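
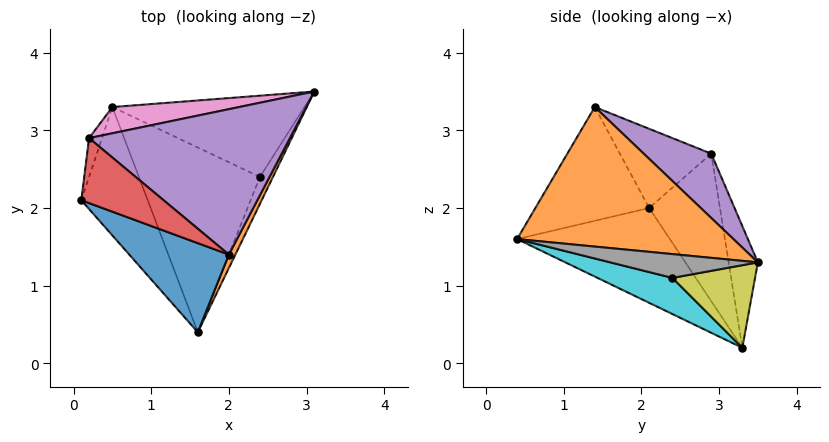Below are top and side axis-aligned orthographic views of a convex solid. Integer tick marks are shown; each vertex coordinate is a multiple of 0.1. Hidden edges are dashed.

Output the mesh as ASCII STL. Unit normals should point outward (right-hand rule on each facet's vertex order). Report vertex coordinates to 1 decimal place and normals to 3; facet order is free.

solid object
 facet normal -0.582 -0.634 0.510
  outer loop
   vertex 2.0 1.4 3.3
   vertex 0.1 2.1 2.0
   vertex 1.6 0.4 1.6
  endloop
 endfacet
 facet normal 0.901 -0.432 0.042
  outer loop
   vertex 2.0 1.4 3.3
   vertex 1.6 0.4 1.6
   vertex 3.1 3.5 1.3
  endloop
 endfacet
 facet normal -0.706 -0.507 -0.495
  outer loop
   vertex 0.5 3.3 0.2
   vertex 1.6 0.4 1.6
   vertex 0.1 2.1 2.0
  endloop
 endfacet
 facet normal -0.609 -0.478 0.633
  outer loop
   vertex 0.2 2.9 2.7
   vertex 0.1 2.1 2.0
   vertex 2.0 1.4 3.3
  endloop
 endfacet
 facet normal 0.244 0.599 0.763
  outer loop
   vertex 0.2 2.9 2.7
   vertex 2.0 1.4 3.3
   vertex 3.1 3.5 1.3
  endloop
 endfacet
 facet normal -0.977 0.197 -0.086
  outer loop
   vertex 0.2 2.9 2.7
   vertex 0.5 3.3 0.2
   vertex 0.1 2.1 2.0
  endloop
 endfacet
 facet normal -0.135 0.981 0.141
  outer loop
   vertex 0.2 2.9 2.7
   vertex 3.1 3.5 1.3
   vertex 0.5 3.3 0.2
  endloop
 endfacet
 facet normal 0.794 -0.426 -0.434
  outer loop
   vertex 2.4 2.4 1.1
   vertex 3.1 3.5 1.3
   vertex 1.6 0.4 1.6
  endloop
 endfacet
 facet normal 0.394 -0.084 -0.915
  outer loop
   vertex 2.4 2.4 1.1
   vertex 0.5 3.3 0.2
   vertex 3.1 3.5 1.3
  endloop
 endfacet
 facet normal 0.270 -0.334 -0.903
  outer loop
   vertex 2.4 2.4 1.1
   vertex 1.6 0.4 1.6
   vertex 0.5 3.3 0.2
  endloop
 endfacet
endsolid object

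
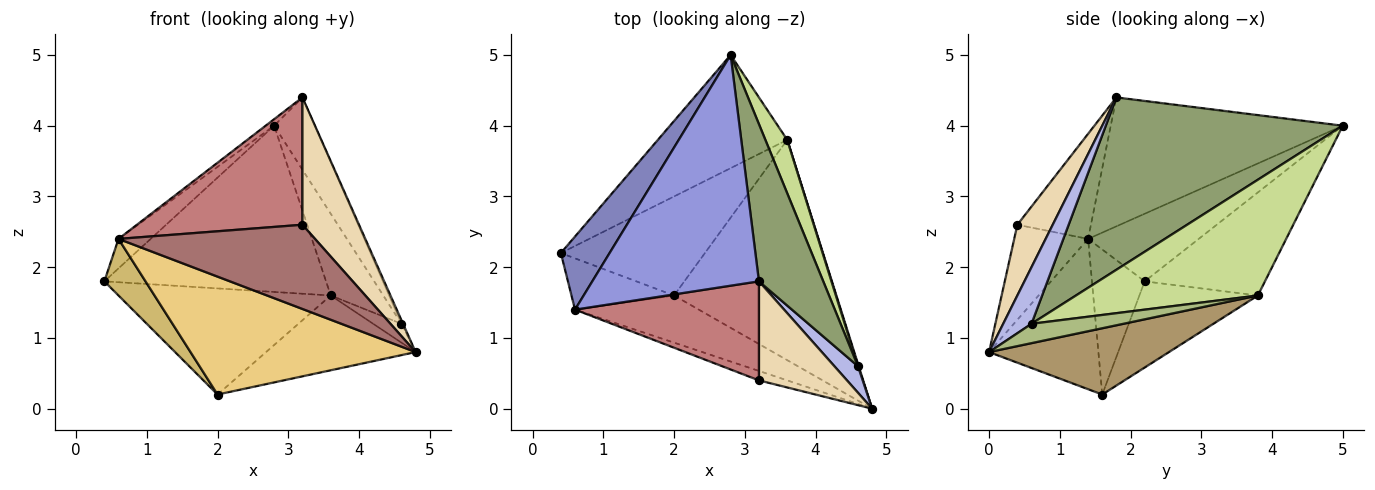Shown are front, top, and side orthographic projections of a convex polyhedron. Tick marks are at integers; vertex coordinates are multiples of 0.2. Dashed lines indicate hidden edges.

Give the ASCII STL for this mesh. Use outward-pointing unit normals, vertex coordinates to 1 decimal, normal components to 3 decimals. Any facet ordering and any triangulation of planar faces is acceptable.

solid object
 facet normal -0.409 0.754 -0.514
  outer loop
   vertex 3.6 3.8 1.6
   vertex 0.4 2.2 1.8
   vertex 2.8 5.0 4.0
  endloop
 endfacet
 facet normal -0.790 0.230 0.569
  outer loop
   vertex 0.6 1.4 2.4
   vertex 2.8 5.0 4.0
   vertex 0.4 2.2 1.8
  endloop
 endfacet
 facet normal -0.612 0.022 0.791
  outer loop
   vertex 0.6 1.4 2.4
   vertex 3.2 1.8 4.4
   vertex 2.8 5.0 4.0
  endloop
 endfacet
 facet normal 0.922 0.051 0.384
  outer loop
   vertex 4.6 0.6 1.2
   vertex 3.2 1.8 4.4
   vertex 4.8 0.0 0.8
  endloop
 endfacet
 facet normal 0.925 0.159 0.345
  outer loop
   vertex 4.6 0.6 1.2
   vertex 2.8 5.0 4.0
   vertex 3.2 1.8 4.4
  endloop
 endfacet
 facet normal 0.955 0.294 0.037
  outer loop
   vertex 4.6 0.6 1.2
   vertex 4.8 0.0 0.8
   vertex 3.6 3.8 1.6
  endloop
 endfacet
 facet normal 0.945 0.273 0.179
  outer loop
   vertex 4.6 0.6 1.2
   vertex 3.6 3.8 1.6
   vertex 2.8 5.0 4.0
  endloop
 endfacet
 facet normal -0.378 0.677 -0.632
  outer loop
   vertex 2.0 1.6 0.2
   vertex 0.4 2.2 1.8
   vertex 3.6 3.8 1.6
  endloop
 endfacet
 facet normal 0.361 0.300 -0.883
  outer loop
   vertex 2.0 1.6 0.2
   vertex 3.6 3.8 1.6
   vertex 4.8 0.0 0.8
  endloop
 endfacet
 facet normal -0.689 -0.537 -0.487
  outer loop
   vertex 2.0 1.6 0.2
   vertex 0.6 1.4 2.4
   vertex 0.4 2.2 1.8
  endloop
 endfacet
 facet normal -0.411 -0.846 -0.339
  outer loop
   vertex 2.0 1.6 0.2
   vertex 4.8 0.0 0.8
   vertex 0.6 1.4 2.4
  endloop
 endfacet
 facet normal 0.442 -0.708 0.551
  outer loop
   vertex 3.2 0.4 2.6
   vertex 4.8 0.0 0.8
   vertex 3.2 1.8 4.4
  endloop
 endfacet
 facet normal -0.350 -0.931 -0.104
  outer loop
   vertex 3.2 0.4 2.6
   vertex 0.6 1.4 2.4
   vertex 4.8 0.0 0.8
  endloop
 endfacet
 facet normal -0.331 -0.745 0.579
  outer loop
   vertex 3.2 0.4 2.6
   vertex 3.2 1.8 4.4
   vertex 0.6 1.4 2.4
  endloop
 endfacet
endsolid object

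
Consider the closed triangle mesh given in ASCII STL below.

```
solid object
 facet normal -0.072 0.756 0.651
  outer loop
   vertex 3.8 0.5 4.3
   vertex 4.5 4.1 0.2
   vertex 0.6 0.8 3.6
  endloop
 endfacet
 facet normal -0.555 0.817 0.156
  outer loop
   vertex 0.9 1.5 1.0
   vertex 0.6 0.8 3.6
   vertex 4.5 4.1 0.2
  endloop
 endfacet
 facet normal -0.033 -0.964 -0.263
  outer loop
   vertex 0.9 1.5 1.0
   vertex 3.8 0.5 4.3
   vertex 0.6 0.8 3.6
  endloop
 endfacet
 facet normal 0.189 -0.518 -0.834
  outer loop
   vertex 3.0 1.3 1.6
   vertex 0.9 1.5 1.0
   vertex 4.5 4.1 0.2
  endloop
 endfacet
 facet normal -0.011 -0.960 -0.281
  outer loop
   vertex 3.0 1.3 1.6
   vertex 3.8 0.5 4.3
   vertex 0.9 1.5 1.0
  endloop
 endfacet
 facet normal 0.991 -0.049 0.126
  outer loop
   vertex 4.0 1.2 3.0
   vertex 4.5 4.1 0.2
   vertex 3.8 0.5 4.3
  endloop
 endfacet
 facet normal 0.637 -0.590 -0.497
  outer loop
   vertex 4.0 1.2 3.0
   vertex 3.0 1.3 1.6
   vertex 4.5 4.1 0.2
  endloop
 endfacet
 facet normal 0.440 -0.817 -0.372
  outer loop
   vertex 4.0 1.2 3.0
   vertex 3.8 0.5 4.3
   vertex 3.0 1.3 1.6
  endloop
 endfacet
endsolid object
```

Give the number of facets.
8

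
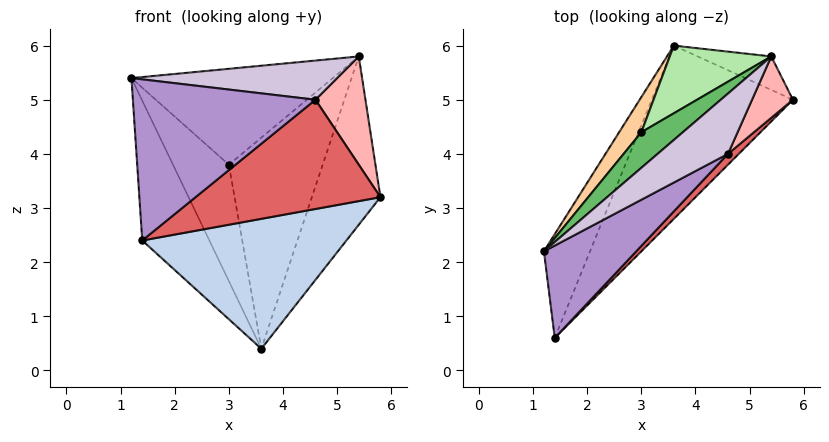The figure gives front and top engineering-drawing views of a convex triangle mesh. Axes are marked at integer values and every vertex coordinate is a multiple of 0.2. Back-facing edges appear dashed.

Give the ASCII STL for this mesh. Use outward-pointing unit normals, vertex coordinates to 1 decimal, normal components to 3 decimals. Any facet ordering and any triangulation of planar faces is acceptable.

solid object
 facet normal -0.929 0.297 -0.220
  outer loop
   vertex 1.4 0.6 2.4
   vertex 1.2 2.2 5.4
   vertex 3.6 6.0 0.4
  endloop
 endfacet
 facet normal 0.598 -0.481 -0.641
  outer loop
   vertex 1.4 0.6 2.4
   vertex 3.6 6.0 0.4
   vertex 5.8 5.0 3.2
  endloop
 endfacet
 facet normal 0.570 0.806 -0.160
  outer loop
   vertex 5.4 5.8 5.8
   vertex 5.8 5.0 3.2
   vertex 3.6 6.0 0.4
  endloop
 endfacet
 facet normal -0.674 0.707 0.214
  outer loop
   vertex 3.0 4.4 3.8
   vertex 3.6 6.0 0.4
   vertex 1.2 2.2 5.4
  endloop
 endfacet
 facet normal -0.642 0.719 0.267
  outer loop
   vertex 3.0 4.4 3.8
   vertex 1.2 2.2 5.4
   vertex 5.4 5.8 5.8
  endloop
 endfacet
 facet normal -0.629 0.740 0.237
  outer loop
   vertex 3.0 4.4 3.8
   vertex 5.4 5.8 5.8
   vertex 3.6 6.0 0.4
  endloop
 endfacet
 facet normal 0.699 -0.712 0.071
  outer loop
   vertex 4.6 4.0 5.0
   vertex 1.4 0.6 2.4
   vertex 5.8 5.0 3.2
  endloop
 endfacet
 facet normal 0.826 -0.491 0.278
  outer loop
   vertex 4.6 4.0 5.0
   vertex 5.8 5.0 3.2
   vertex 5.4 5.8 5.8
  endloop
 endfacet
 facet normal 0.460 -0.770 0.442
  outer loop
   vertex 4.6 4.0 5.0
   vertex 1.2 2.2 5.4
   vertex 1.4 0.6 2.4
  endloop
 endfacet
 facet normal 0.361 -0.508 0.782
  outer loop
   vertex 4.6 4.0 5.0
   vertex 5.4 5.8 5.8
   vertex 1.2 2.2 5.4
  endloop
 endfacet
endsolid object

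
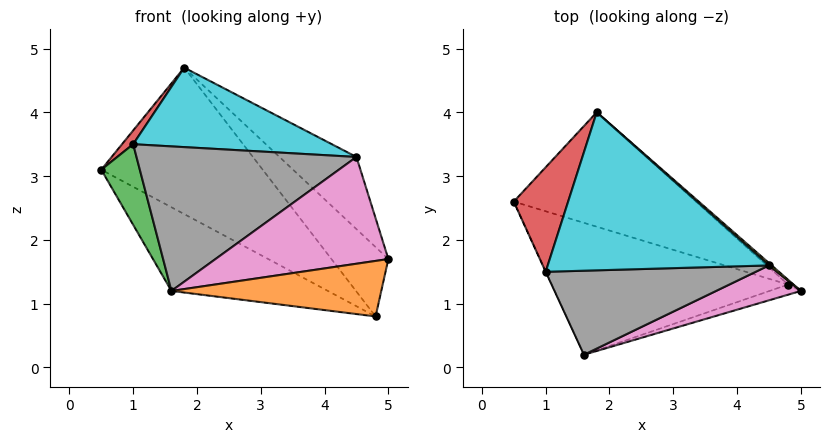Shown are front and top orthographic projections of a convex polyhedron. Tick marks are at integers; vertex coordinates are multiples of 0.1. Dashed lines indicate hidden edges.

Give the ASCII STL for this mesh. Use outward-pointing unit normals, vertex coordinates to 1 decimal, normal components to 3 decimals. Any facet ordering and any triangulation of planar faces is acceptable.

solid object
 facet normal -0.278 0.515 -0.811
  outer loop
   vertex 4.8 1.3 0.8
   vertex 1.6 0.2 1.2
   vertex 0.5 2.6 3.1
  endloop
 endfacet
 facet normal 0.301 -0.938 -0.171
  outer loop
   vertex 4.8 1.3 0.8
   vertex 5.0 1.2 1.7
   vertex 1.6 0.2 1.2
  endloop
 endfacet
 facet normal -0.910 -0.415 -0.003
  outer loop
   vertex 1.0 1.5 3.5
   vertex 0.5 2.6 3.1
   vertex 1.6 0.2 1.2
  endloop
 endfacet
 facet normal -0.734 -0.089 0.674
  outer loop
   vertex 1.8 4.0 4.7
   vertex 0.5 2.6 3.1
   vertex 1.0 1.5 3.5
  endloop
 endfacet
 facet normal -0.091 0.785 -0.613
  outer loop
   vertex 1.8 4.0 4.7
   vertex 4.8 1.3 0.8
   vertex 0.5 2.6 3.1
  endloop
 endfacet
 facet normal 0.629 0.776 -0.054
  outer loop
   vertex 1.8 4.0 4.7
   vertex 5.0 1.2 1.7
   vertex 4.8 1.3 0.8
  endloop
 endfacet
 facet normal 0.228 -0.926 0.303
  outer loop
   vertex 4.5 1.6 3.3
   vertex 1.6 0.2 1.2
   vertex 5.0 1.2 1.7
  endloop
 endfacet
 facet normal 0.053 -0.863 0.502
  outer loop
   vertex 4.5 1.6 3.3
   vertex 1.0 1.5 3.5
   vertex 1.6 0.2 1.2
  endloop
 endfacet
 facet normal 0.671 0.741 0.025
  outer loop
   vertex 4.5 1.6 3.3
   vertex 5.0 1.2 1.7
   vertex 1.8 4.0 4.7
  endloop
 endfacet
 facet normal 0.064 -0.448 0.892
  outer loop
   vertex 4.5 1.6 3.3
   vertex 1.8 4.0 4.7
   vertex 1.0 1.5 3.5
  endloop
 endfacet
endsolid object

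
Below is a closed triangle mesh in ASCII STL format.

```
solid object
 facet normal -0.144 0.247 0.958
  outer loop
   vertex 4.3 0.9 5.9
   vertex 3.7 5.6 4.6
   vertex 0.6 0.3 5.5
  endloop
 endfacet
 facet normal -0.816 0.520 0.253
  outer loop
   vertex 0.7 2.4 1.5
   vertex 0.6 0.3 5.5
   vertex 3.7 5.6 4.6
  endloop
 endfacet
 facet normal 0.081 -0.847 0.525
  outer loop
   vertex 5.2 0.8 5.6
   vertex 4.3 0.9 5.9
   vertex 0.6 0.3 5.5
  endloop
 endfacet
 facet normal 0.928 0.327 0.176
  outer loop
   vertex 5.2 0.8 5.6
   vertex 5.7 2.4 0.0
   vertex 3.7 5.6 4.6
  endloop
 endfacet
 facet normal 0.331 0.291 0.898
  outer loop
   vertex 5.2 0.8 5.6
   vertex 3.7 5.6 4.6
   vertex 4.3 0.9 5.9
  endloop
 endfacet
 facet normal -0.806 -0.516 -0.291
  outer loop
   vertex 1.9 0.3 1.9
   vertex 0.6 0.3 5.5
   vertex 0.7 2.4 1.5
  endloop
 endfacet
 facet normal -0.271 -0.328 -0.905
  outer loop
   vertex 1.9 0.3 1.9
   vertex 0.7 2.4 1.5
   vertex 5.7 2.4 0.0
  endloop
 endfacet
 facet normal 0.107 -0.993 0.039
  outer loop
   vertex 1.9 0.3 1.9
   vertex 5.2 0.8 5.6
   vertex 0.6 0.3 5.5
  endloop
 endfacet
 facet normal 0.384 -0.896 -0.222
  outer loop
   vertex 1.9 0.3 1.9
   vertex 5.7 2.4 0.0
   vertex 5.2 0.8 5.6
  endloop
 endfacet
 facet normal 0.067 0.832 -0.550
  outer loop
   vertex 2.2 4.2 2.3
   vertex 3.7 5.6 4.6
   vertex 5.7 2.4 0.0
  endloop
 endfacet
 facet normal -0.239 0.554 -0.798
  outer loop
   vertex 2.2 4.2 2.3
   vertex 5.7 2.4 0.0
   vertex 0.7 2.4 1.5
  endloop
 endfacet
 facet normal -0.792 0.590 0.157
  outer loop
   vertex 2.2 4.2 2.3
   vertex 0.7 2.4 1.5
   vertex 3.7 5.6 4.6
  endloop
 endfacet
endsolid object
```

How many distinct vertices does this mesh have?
8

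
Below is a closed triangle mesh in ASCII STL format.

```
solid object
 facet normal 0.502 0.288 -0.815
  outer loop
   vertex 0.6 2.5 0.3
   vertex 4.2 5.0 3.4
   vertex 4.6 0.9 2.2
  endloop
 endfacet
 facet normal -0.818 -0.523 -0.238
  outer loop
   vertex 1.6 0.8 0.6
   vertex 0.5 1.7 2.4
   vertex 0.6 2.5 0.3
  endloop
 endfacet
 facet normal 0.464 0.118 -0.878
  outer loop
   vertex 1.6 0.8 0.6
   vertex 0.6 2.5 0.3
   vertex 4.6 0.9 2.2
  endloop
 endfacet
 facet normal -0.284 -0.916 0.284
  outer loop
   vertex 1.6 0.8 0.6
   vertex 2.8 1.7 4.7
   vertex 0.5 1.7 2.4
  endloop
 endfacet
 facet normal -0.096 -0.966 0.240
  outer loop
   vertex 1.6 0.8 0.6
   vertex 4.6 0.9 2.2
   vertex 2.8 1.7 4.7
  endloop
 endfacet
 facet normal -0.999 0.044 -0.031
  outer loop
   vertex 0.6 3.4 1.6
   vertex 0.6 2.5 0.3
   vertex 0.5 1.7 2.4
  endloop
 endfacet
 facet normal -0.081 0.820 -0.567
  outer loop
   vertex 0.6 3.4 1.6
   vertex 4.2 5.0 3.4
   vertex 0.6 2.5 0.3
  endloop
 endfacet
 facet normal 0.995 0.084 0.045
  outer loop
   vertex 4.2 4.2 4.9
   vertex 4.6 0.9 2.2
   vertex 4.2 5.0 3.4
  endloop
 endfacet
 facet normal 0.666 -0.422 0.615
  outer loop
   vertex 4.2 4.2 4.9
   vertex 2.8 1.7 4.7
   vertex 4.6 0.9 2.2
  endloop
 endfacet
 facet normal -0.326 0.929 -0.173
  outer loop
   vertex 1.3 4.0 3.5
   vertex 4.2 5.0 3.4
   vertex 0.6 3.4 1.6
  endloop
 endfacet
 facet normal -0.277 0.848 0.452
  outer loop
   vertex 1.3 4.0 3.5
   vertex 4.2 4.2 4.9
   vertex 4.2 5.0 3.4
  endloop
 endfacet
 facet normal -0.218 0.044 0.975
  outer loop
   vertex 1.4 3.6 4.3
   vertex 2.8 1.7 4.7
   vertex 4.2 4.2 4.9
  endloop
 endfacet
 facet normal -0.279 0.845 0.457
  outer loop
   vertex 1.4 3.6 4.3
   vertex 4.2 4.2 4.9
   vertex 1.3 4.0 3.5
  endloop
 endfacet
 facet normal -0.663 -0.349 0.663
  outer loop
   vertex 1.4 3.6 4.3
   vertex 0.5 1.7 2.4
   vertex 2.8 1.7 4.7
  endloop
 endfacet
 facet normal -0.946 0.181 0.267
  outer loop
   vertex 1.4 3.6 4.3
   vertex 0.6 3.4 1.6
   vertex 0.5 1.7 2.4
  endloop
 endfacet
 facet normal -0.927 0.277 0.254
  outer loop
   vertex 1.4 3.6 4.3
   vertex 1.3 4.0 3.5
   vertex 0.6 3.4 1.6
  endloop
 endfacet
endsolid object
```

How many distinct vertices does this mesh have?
10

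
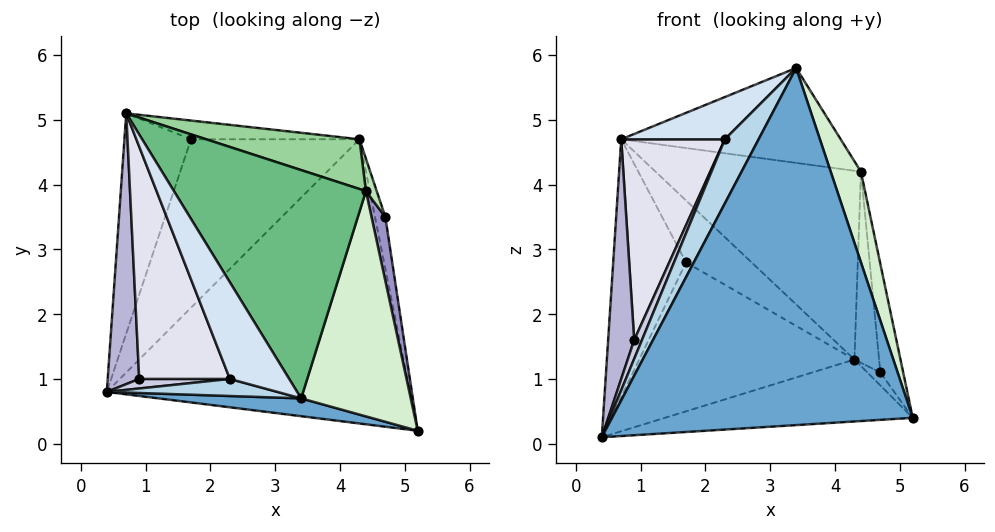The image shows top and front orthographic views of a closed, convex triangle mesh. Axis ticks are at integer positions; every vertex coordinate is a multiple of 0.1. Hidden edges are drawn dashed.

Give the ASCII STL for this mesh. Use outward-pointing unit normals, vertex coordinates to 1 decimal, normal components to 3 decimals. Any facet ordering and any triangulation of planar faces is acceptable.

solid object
 facet normal -0.127 -0.991 0.049
  outer loop
   vertex 3.4 0.7 5.8
   vertex 0.4 0.8 0.1
   vertex 5.2 0.2 0.4
  endloop
 endfacet
 facet normal 0.087 0.212 -0.973
  outer loop
   vertex 4.3 4.7 1.3
   vertex 5.2 0.2 0.4
   vertex 0.4 0.8 0.1
  endloop
 endfacet
 facet normal -0.462 -0.857 0.228
  outer loop
   vertex 2.3 1.0 4.7
   vertex 0.4 0.8 0.1
   vertex 3.4 0.7 5.8
  endloop
 endfacet
 facet normal -0.716 -0.279 0.640
  outer loop
   vertex 2.3 1.0 4.7
   vertex 3.4 0.7 5.8
   vertex 0.7 5.1 4.7
  endloop
 endfacet
 facet normal -0.681 0.556 -0.476
  outer loop
   vertex 1.7 4.7 2.8
   vertex 0.4 0.8 0.1
   vertex 0.7 5.1 4.7
  endloop
 endfacet
 facet normal -0.397 0.608 -0.688
  outer loop
   vertex 1.7 4.7 2.8
   vertex 4.3 4.7 1.3
   vertex 0.4 0.8 0.1
  endloop
 endfacet
 facet normal -0.165 0.944 -0.285
  outer loop
   vertex 1.7 4.7 2.8
   vertex 0.7 5.1 4.7
   vertex 4.3 4.7 1.3
  endloop
 endfacet
 facet normal 0.236 0.236 -0.943
  outer loop
   vertex 4.7 3.5 1.1
   vertex 5.2 0.2 0.4
   vertex 4.3 4.7 1.3
  endloop
 endfacet
 facet normal 0.242 0.372 0.896
  outer loop
   vertex 4.4 3.9 4.2
   vertex 0.7 5.1 4.7
   vertex 3.4 0.7 5.8
  endloop
 endfacet
 facet normal 0.329 0.913 0.241
  outer loop
   vertex 4.4 3.9 4.2
   vertex 4.3 4.7 1.3
   vertex 0.7 5.1 4.7
  endloop
 endfacet
 facet normal 0.950 0.308 0.052
  outer loop
   vertex 4.4 3.9 4.2
   vertex 4.7 3.5 1.1
   vertex 4.3 4.7 1.3
  endloop
 endfacet
 facet normal 0.937 -0.131 0.324
  outer loop
   vertex 4.4 3.9 4.2
   vertex 3.4 0.7 5.8
   vertex 5.2 0.2 0.4
  endloop
 endfacet
 facet normal 0.988 0.133 0.078
  outer loop
   vertex 4.4 3.9 4.2
   vertex 5.2 0.2 0.4
   vertex 4.7 3.5 1.1
  endloop
 endfacet
 facet normal -0.893 -0.299 0.337
  outer loop
   vertex 0.9 1.0 1.6
   vertex 0.7 5.1 4.7
   vertex 0.4 0.8 0.1
  endloop
 endfacet
 facet normal -0.709 -0.629 0.320
  outer loop
   vertex 0.9 1.0 1.6
   vertex 0.4 0.8 0.1
   vertex 2.3 1.0 4.7
  endloop
 endfacet
 facet normal -0.859 -0.335 0.388
  outer loop
   vertex 0.9 1.0 1.6
   vertex 2.3 1.0 4.7
   vertex 0.7 5.1 4.7
  endloop
 endfacet
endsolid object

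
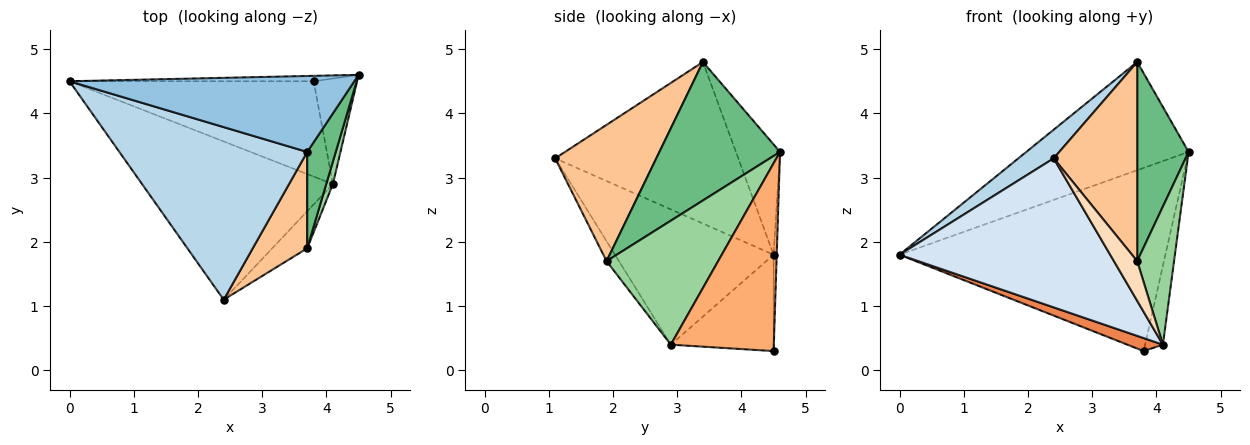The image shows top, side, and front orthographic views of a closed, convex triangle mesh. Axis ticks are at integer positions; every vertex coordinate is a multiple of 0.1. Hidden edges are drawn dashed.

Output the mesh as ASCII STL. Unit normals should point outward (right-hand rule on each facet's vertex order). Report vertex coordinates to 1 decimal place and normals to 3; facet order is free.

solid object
 facet normal -0.012 0.999 -0.030
  outer loop
   vertex 3.8 4.5 0.3
   vertex 0.0 4.5 1.8
   vertex 4.5 4.6 3.4
  endloop
 endfacet
 facet normal -0.217 0.799 0.561
  outer loop
   vertex 3.7 3.4 4.8
   vertex 4.5 4.6 3.4
   vertex 0.0 4.5 1.8
  endloop
 endfacet
 facet normal -0.647 -0.125 0.752
  outer loop
   vertex 3.7 3.4 4.8
   vertex 0.0 4.5 1.8
   vertex 2.4 1.1 3.3
  endloop
 endfacet
 facet normal -0.459 -0.609 -0.647
  outer loop
   vertex 4.1 2.9 0.4
   vertex 2.4 1.1 3.3
   vertex 0.0 4.5 1.8
  endloop
 endfacet
 facet normal -0.364 -0.126 -0.923
  outer loop
   vertex 4.1 2.9 0.4
   vertex 0.0 4.5 1.8
   vertex 3.8 4.5 0.3
  endloop
 endfacet
 facet normal 0.961 0.166 -0.222
  outer loop
   vertex 4.1 2.9 0.4
   vertex 3.8 4.5 0.3
   vertex 4.5 4.6 3.4
  endloop
 endfacet
 facet normal 0.737 -0.609 0.294
  outer loop
   vertex 3.7 1.9 1.7
   vertex 3.7 3.4 4.8
   vertex 2.4 1.1 3.3
  endloop
 endfacet
 facet normal -0.363 -0.681 -0.636
  outer loop
   vertex 3.7 1.9 1.7
   vertex 2.4 1.1 3.3
   vertex 4.1 2.9 0.4
  endloop
 endfacet
 facet normal 0.904 -0.385 0.186
  outer loop
   vertex 3.7 1.9 1.7
   vertex 4.5 4.6 3.4
   vertex 3.7 3.4 4.8
  endloop
 endfacet
 facet normal 0.948 -0.313 0.051
  outer loop
   vertex 3.7 1.9 1.7
   vertex 4.1 2.9 0.4
   vertex 4.5 4.6 3.4
  endloop
 endfacet
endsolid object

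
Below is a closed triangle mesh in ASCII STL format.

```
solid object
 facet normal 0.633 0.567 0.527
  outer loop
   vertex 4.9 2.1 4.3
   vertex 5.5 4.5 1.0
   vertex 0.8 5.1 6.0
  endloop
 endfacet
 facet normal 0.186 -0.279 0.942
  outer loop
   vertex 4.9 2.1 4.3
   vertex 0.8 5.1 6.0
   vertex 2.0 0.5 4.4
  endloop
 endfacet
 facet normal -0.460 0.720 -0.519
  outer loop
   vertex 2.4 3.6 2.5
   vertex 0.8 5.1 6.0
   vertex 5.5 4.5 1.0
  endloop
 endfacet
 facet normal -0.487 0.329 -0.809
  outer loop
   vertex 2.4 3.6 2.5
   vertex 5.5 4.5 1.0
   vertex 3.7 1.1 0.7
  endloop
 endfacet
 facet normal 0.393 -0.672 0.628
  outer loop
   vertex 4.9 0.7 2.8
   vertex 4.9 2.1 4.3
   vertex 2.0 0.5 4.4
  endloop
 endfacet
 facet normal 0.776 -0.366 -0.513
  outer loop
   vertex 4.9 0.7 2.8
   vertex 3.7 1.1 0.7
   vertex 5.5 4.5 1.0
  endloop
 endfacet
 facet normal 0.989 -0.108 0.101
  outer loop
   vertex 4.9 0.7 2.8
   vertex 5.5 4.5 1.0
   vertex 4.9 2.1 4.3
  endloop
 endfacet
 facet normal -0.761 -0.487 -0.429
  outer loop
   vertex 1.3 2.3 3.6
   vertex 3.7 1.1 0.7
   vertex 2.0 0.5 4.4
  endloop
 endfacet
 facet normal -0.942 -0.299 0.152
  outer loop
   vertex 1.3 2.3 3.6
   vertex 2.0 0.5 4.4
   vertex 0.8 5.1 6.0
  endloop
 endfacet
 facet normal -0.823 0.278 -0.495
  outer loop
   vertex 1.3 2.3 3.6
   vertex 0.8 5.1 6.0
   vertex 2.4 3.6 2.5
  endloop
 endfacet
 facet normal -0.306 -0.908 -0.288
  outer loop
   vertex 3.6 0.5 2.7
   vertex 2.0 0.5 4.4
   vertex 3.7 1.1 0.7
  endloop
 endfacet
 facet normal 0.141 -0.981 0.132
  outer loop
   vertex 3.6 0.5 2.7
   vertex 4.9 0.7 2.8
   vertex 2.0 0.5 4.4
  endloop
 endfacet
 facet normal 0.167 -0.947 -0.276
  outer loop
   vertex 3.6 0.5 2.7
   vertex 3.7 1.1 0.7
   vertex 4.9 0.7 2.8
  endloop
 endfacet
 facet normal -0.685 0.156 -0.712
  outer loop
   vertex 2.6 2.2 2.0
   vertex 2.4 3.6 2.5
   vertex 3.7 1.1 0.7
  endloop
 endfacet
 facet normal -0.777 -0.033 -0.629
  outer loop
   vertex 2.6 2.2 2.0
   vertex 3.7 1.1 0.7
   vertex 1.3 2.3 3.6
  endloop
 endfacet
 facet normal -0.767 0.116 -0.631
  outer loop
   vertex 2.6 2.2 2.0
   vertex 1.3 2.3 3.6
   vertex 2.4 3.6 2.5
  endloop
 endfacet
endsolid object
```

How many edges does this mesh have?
24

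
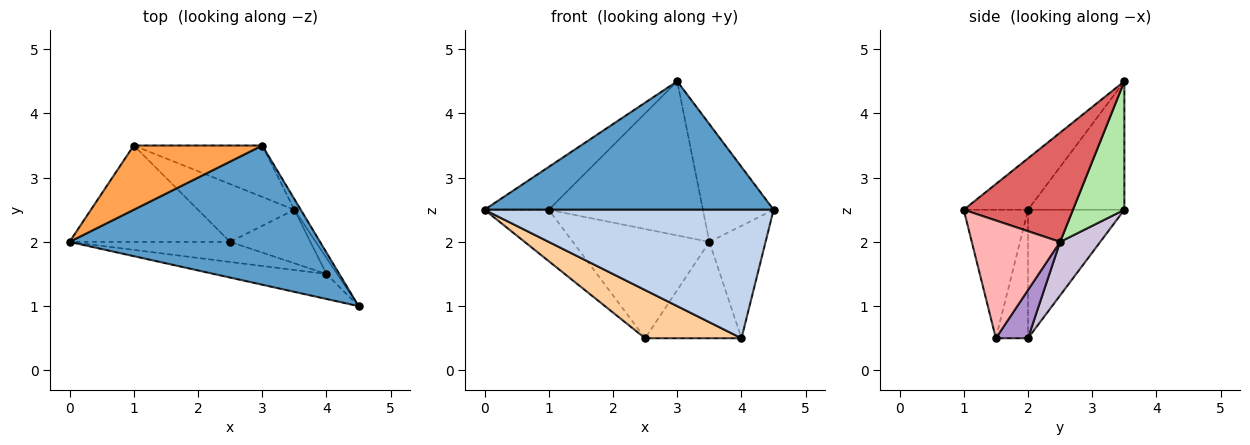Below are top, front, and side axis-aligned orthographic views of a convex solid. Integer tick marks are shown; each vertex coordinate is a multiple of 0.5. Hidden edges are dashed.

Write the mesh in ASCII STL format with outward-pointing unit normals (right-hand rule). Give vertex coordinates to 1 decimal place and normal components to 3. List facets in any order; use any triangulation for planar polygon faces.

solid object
 facet normal -0.149 -0.671 0.727
  outer loop
   vertex 3.0 3.5 4.5
   vertex 0.0 2.0 2.5
   vertex 4.5 1.0 2.5
  endloop
 endfacet
 facet normal -0.213 -0.959 -0.186
  outer loop
   vertex 4.0 1.5 0.5
   vertex 4.5 1.0 2.5
   vertex 0.0 2.0 2.5
  endloop
 endfacet
 facet normal -0.640 0.426 0.640
  outer loop
   vertex 1.0 3.5 2.5
   vertex 0.0 2.0 2.5
   vertex 3.0 3.5 4.5
  endloop
 endfacet
 facet normal -0.294 -0.882 -0.368
  outer loop
   vertex 2.5 2.0 0.5
   vertex 4.0 1.5 0.5
   vertex 0.0 2.0 2.5
  endloop
 endfacet
 facet normal -0.577 0.384 -0.721
  outer loop
   vertex 2.5 2.0 0.5
   vertex 0.0 2.0 2.5
   vertex 1.0 3.5 2.5
  endloop
 endfacet
 facet normal 0.302 0.905 -0.302
  outer loop
   vertex 3.5 2.5 2.0
   vertex 1.0 3.5 2.5
   vertex 3.0 3.5 4.5
  endloop
 endfacet
 facet normal 0.839 0.543 -0.049
  outer loop
   vertex 3.5 2.5 2.0
   vertex 3.0 3.5 4.5
   vertex 4.5 1.0 2.5
  endloop
 endfacet
 facet normal 0.841 0.535 -0.076
  outer loop
   vertex 3.5 2.5 2.0
   vertex 4.5 1.0 2.5
   vertex 4.0 1.5 0.5
  endloop
 endfacet
 facet normal 0.280 0.839 -0.466
  outer loop
   vertex 3.5 2.5 2.0
   vertex 4.0 1.5 0.5
   vertex 2.5 2.0 0.5
  endloop
 endfacet
 facet normal 0.252 0.855 -0.453
  outer loop
   vertex 3.5 2.5 2.0
   vertex 2.5 2.0 0.5
   vertex 1.0 3.5 2.5
  endloop
 endfacet
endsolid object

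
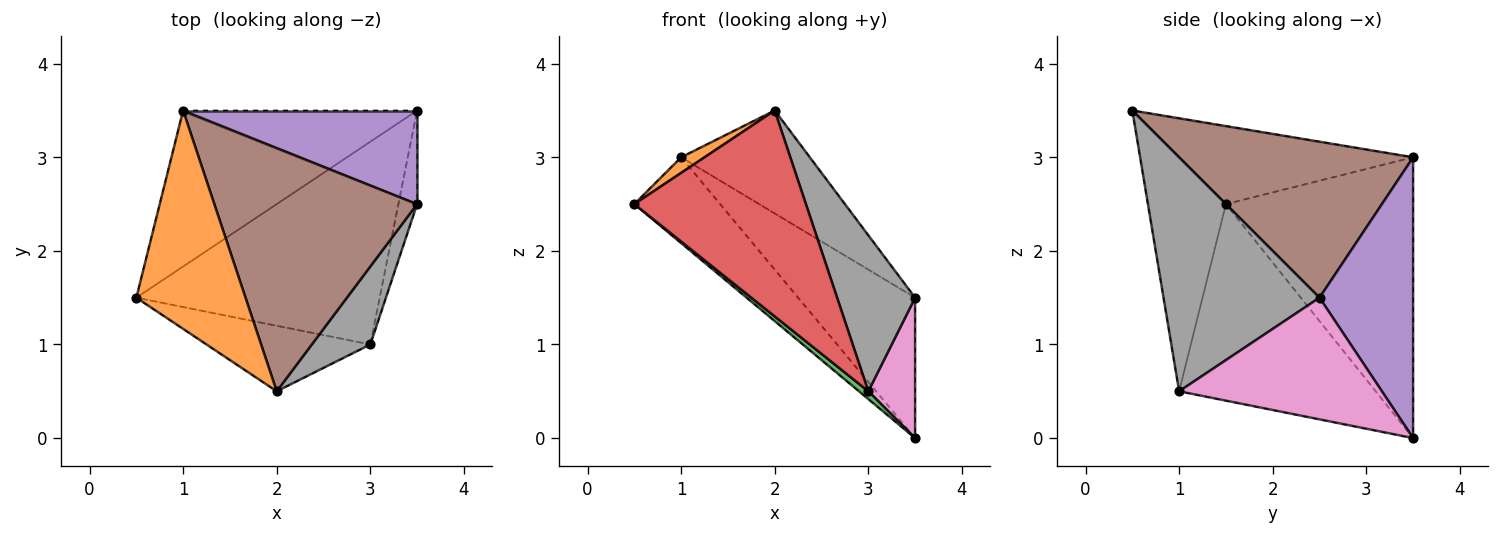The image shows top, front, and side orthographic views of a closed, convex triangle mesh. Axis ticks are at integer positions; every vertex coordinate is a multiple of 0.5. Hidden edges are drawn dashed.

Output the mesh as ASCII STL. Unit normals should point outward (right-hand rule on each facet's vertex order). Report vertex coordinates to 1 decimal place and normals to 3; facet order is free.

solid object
 facet normal -0.725 0.332 -0.604
  outer loop
   vertex 1.0 3.5 3.0
   vertex 3.5 3.5 0.0
   vertex 0.5 1.5 2.5
  endloop
 endfacet
 facet normal -0.580 -0.058 0.812
  outer loop
   vertex 1.0 3.5 3.0
   vertex 0.5 1.5 2.5
   vertex 2.0 0.5 3.5
  endloop
 endfacet
 facet normal -0.628 -0.030 -0.778
  outer loop
   vertex 3.0 1.0 0.5
   vertex 0.5 1.5 2.5
   vertex 3.5 3.5 0.0
  endloop
 endfacet
 facet normal -0.397 -0.874 -0.278
  outer loop
   vertex 3.0 1.0 0.5
   vertex 2.0 0.5 3.5
   vertex 0.5 1.5 2.5
  endloop
 endfacet
 facet normal 0.554 0.693 0.462
  outer loop
   vertex 3.5 2.5 1.5
   vertex 3.5 3.5 0.0
   vertex 1.0 3.5 3.0
  endloop
 endfacet
 facet normal 0.578 0.318 0.751
  outer loop
   vertex 3.5 2.5 1.5
   vertex 1.0 3.5 3.0
   vertex 2.0 0.5 3.5
  endloop
 endfacet
 facet normal 0.964 -0.222 -0.148
  outer loop
   vertex 3.5 2.5 1.5
   vertex 3.0 1.0 0.5
   vertex 3.5 3.5 0.0
  endloop
 endfacet
 facet normal 0.873 -0.436 0.218
  outer loop
   vertex 3.5 2.5 1.5
   vertex 2.0 0.5 3.5
   vertex 3.0 1.0 0.5
  endloop
 endfacet
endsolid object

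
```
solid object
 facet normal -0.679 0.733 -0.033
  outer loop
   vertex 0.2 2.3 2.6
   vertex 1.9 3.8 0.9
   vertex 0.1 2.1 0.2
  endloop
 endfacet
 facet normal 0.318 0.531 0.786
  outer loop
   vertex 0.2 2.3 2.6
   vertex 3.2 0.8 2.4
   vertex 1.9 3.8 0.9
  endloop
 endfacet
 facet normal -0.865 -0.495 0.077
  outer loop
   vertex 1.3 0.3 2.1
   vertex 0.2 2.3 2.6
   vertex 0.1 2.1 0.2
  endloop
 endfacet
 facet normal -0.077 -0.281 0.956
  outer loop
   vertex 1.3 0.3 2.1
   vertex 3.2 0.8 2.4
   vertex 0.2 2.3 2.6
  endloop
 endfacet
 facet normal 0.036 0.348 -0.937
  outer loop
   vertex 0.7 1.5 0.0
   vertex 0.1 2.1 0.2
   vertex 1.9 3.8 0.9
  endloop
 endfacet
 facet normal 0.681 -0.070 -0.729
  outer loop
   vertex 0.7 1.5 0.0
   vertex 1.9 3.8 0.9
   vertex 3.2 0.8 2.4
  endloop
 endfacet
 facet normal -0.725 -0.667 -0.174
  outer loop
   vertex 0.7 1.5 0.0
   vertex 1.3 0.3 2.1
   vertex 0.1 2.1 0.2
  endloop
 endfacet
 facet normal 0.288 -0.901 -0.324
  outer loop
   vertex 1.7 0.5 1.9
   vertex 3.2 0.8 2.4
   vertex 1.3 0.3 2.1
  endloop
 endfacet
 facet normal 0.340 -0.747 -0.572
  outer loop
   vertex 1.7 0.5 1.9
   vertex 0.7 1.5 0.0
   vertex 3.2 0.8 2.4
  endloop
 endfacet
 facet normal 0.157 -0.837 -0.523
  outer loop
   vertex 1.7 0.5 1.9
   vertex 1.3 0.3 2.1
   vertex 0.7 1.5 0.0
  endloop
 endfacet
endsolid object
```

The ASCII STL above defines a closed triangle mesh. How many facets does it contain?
10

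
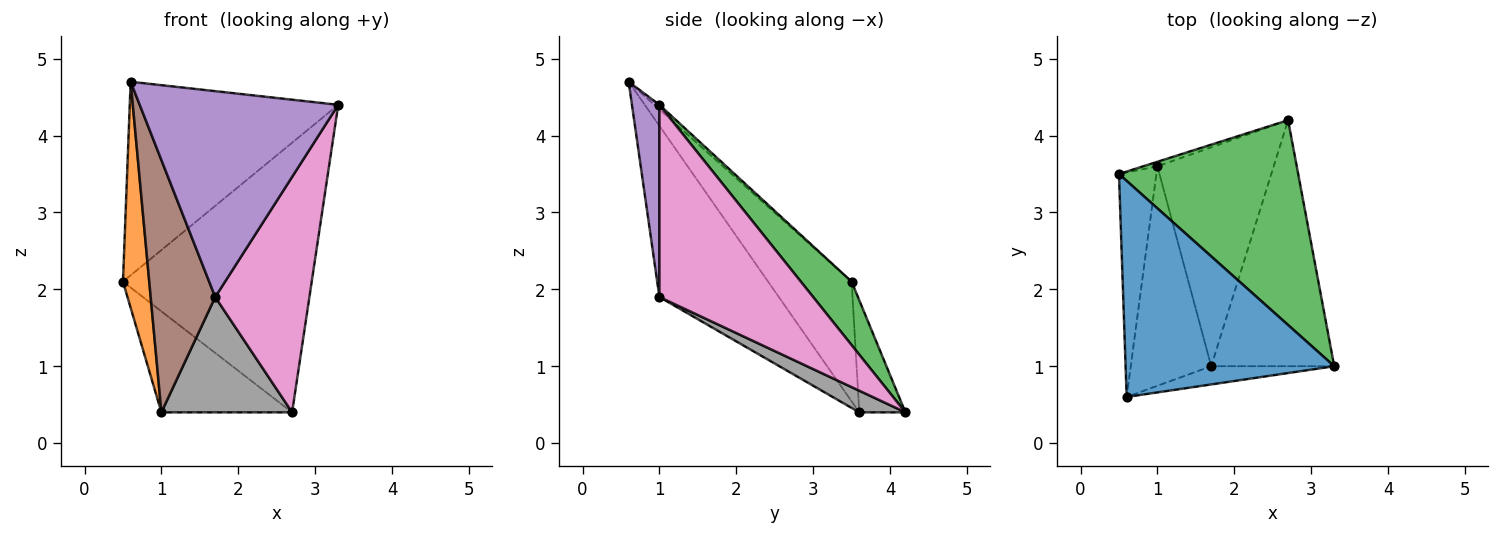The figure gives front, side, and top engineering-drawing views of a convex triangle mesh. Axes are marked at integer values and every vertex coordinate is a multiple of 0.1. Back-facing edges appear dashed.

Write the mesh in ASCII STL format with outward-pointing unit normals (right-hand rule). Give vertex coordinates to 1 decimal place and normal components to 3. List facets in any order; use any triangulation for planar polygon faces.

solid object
 facet normal -0.016 0.667 0.745
  outer loop
   vertex 0.6 0.6 4.7
   vertex 3.3 1.0 4.4
   vertex 0.5 3.5 2.1
  endloop
 endfacet
 facet normal -0.914 -0.288 -0.286
  outer loop
   vertex 1.0 3.6 0.4
   vertex 0.6 0.6 4.7
   vertex 0.5 3.5 2.1
  endloop
 endfacet
 facet normal 0.209 0.779 0.592
  outer loop
   vertex 2.7 4.2 0.4
   vertex 0.5 3.5 2.1
   vertex 3.3 1.0 4.4
  endloop
 endfacet
 facet normal -0.333 0.942 -0.042
  outer loop
   vertex 2.7 4.2 0.4
   vertex 1.0 3.6 0.4
   vertex 0.5 3.5 2.1
  endloop
 endfacet
 facet normal 0.136 -0.987 -0.087
  outer loop
   vertex 1.7 1.0 1.9
   vertex 3.3 1.0 4.4
   vertex 0.6 0.6 4.7
  endloop
 endfacet
 facet normal -0.813 -0.439 -0.382
  outer loop
   vertex 1.7 1.0 1.9
   vertex 0.6 0.6 4.7
   vertex 1.0 3.6 0.4
  endloop
 endfacet
 facet normal 0.749 -0.458 -0.479
  outer loop
   vertex 1.7 1.0 1.9
   vertex 2.7 4.2 0.4
   vertex 3.3 1.0 4.4
  endloop
 endfacet
 facet normal 0.162 -0.460 -0.873
  outer loop
   vertex 1.7 1.0 1.9
   vertex 1.0 3.6 0.4
   vertex 2.7 4.2 0.4
  endloop
 endfacet
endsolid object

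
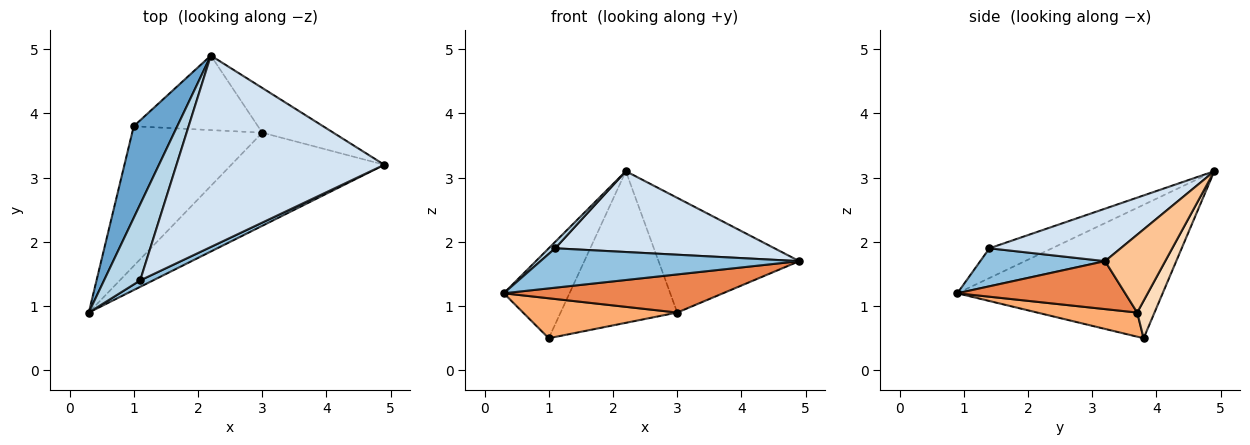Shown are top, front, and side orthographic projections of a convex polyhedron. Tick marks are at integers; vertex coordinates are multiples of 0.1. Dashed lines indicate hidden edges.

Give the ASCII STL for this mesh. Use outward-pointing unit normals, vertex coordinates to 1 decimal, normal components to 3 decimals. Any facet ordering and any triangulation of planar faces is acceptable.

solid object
 facet normal -0.910 0.291 0.297
  outer loop
   vertex 1.0 3.8 0.5
   vertex 0.3 0.9 1.2
   vertex 2.2 4.9 3.1
  endloop
 endfacet
 facet normal 0.430 -0.891 0.145
  outer loop
   vertex 1.1 1.4 1.9
   vertex 0.3 0.9 1.2
   vertex 4.9 3.2 1.7
  endloop
 endfacet
 facet normal -0.634 -0.065 0.771
  outer loop
   vertex 1.1 1.4 1.9
   vertex 2.2 4.9 3.1
   vertex 0.3 0.9 1.2
  endloop
 endfacet
 facet normal 0.227 -0.379 0.897
  outer loop
   vertex 1.1 1.4 1.9
   vertex 4.9 3.2 1.7
   vertex 2.2 4.9 3.1
  endloop
 endfacet
 facet normal 0.279 -0.364 -0.889
  outer loop
   vertex 3.0 3.7 0.9
   vertex 4.9 3.2 1.7
   vertex 0.3 0.9 1.2
  endloop
 endfacet
 facet normal 0.176 -0.271 -0.946
  outer loop
   vertex 3.0 3.7 0.9
   vertex 0.3 0.9 1.2
   vertex 1.0 3.8 0.5
  endloop
 endfacet
 facet normal 0.370 0.866 -0.338
  outer loop
   vertex 3.0 3.7 0.9
   vertex 2.2 4.9 3.1
   vertex 4.9 3.2 1.7
  endloop
 endfacet
 facet normal 0.132 0.890 -0.437
  outer loop
   vertex 3.0 3.7 0.9
   vertex 1.0 3.8 0.5
   vertex 2.2 4.9 3.1
  endloop
 endfacet
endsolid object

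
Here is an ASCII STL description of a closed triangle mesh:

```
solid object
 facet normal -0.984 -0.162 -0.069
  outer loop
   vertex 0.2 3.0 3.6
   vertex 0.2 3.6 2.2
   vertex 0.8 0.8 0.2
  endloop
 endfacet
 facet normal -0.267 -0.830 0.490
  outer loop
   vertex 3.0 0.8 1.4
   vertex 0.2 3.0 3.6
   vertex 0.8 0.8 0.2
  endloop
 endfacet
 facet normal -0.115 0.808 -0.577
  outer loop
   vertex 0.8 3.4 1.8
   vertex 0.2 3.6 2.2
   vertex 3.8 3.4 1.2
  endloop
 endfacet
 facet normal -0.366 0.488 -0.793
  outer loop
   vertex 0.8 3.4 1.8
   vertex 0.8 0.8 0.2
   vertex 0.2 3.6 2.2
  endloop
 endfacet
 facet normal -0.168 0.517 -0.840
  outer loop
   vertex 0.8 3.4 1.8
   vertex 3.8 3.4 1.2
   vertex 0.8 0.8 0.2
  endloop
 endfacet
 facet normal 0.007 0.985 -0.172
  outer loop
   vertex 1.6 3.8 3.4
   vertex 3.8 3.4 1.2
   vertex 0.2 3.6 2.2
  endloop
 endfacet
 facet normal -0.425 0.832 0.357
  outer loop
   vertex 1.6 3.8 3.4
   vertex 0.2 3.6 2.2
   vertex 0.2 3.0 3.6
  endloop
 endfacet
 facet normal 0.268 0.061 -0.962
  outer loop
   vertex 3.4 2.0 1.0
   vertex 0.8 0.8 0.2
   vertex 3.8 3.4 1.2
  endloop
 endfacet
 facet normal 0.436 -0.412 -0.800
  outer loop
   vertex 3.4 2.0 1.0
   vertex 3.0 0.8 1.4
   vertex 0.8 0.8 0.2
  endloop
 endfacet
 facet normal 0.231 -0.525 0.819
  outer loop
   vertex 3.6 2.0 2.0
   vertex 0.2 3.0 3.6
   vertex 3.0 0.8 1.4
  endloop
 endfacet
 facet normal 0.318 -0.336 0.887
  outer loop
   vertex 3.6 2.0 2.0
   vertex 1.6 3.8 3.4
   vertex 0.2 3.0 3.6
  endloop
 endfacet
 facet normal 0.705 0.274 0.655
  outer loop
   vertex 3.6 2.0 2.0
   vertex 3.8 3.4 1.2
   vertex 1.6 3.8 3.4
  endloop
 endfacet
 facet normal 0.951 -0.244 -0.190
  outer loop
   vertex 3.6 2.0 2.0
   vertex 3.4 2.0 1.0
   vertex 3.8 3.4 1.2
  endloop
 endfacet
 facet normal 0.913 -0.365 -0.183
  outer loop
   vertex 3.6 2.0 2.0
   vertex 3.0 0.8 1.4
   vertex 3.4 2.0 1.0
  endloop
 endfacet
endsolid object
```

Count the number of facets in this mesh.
14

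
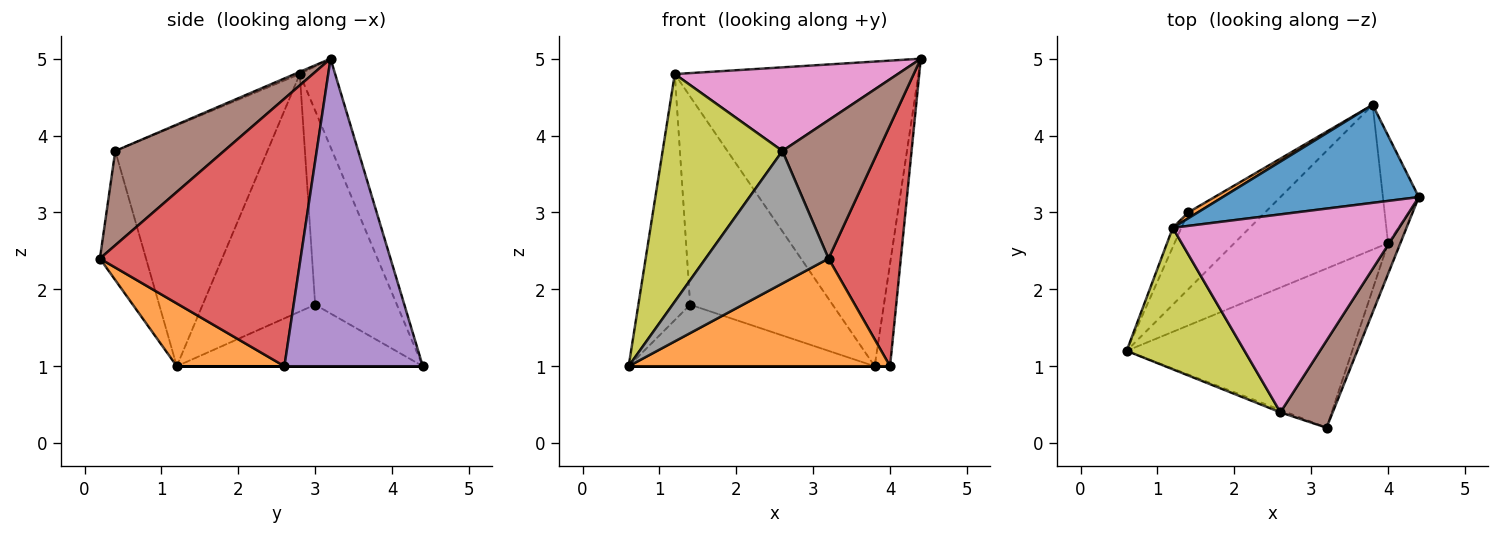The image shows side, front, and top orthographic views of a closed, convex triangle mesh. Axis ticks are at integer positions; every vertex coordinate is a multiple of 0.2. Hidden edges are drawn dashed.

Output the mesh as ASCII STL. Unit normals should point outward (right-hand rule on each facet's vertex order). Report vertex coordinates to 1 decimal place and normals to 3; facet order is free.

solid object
 facet normal -0.137 0.943 0.303
  outer loop
   vertex 1.2 2.8 4.8
   vertex 4.4 3.2 5.0
   vertex 3.8 4.4 1.0
  endloop
 endfacet
 facet normal 0.225 -0.546 -0.807
  outer loop
   vertex 4.0 2.6 1.0
   vertex 3.2 0.2 2.4
   vertex 0.6 1.2 1.0
  endloop
 endfacet
 facet normal 0.000 0.000 -1.000
  outer loop
   vertex 4.0 2.6 1.0
   vertex 0.6 1.2 1.0
   vertex 3.8 4.4 1.0
  endloop
 endfacet
 facet normal 0.940 -0.339 -0.043
  outer loop
   vertex 4.0 2.6 1.0
   vertex 4.4 3.2 5.0
   vertex 3.2 0.2 2.4
  endloop
 endfacet
 facet normal 0.987 0.110 -0.115
  outer loop
   vertex 4.0 2.6 1.0
   vertex 3.8 4.4 1.0
   vertex 4.4 3.2 5.0
  endloop
 endfacet
 facet normal 0.693 -0.610 0.384
  outer loop
   vertex 2.6 0.4 3.8
   vertex 3.2 0.2 2.4
   vertex 4.4 3.2 5.0
  endloop
 endfacet
 facet normal -0.009 -0.389 0.921
  outer loop
   vertex 2.6 0.4 3.8
   vertex 4.4 3.2 5.0
   vertex 1.2 2.8 4.8
  endloop
 endfacet
 facet normal -0.351 -0.936 -0.017
  outer loop
   vertex 2.6 0.4 3.8
   vertex 0.6 1.2 1.0
   vertex 3.2 0.2 2.4
  endloop
 endfacet
 facet normal -0.733 -0.577 0.359
  outer loop
   vertex 2.6 0.4 3.8
   vertex 1.2 2.8 4.8
   vertex 0.6 1.2 1.0
  endloop
 endfacet
 facet normal -0.530 0.530 -0.662
  outer loop
   vertex 1.4 3.0 1.8
   vertex 3.8 4.4 1.0
   vertex 0.6 1.2 1.0
  endloop
 endfacet
 facet normal -0.908 0.418 -0.033
  outer loop
   vertex 1.4 3.0 1.8
   vertex 0.6 1.2 1.0
   vertex 1.2 2.8 4.8
  endloop
 endfacet
 facet normal -0.498 0.867 0.025
  outer loop
   vertex 1.4 3.0 1.8
   vertex 1.2 2.8 4.8
   vertex 3.8 4.4 1.0
  endloop
 endfacet
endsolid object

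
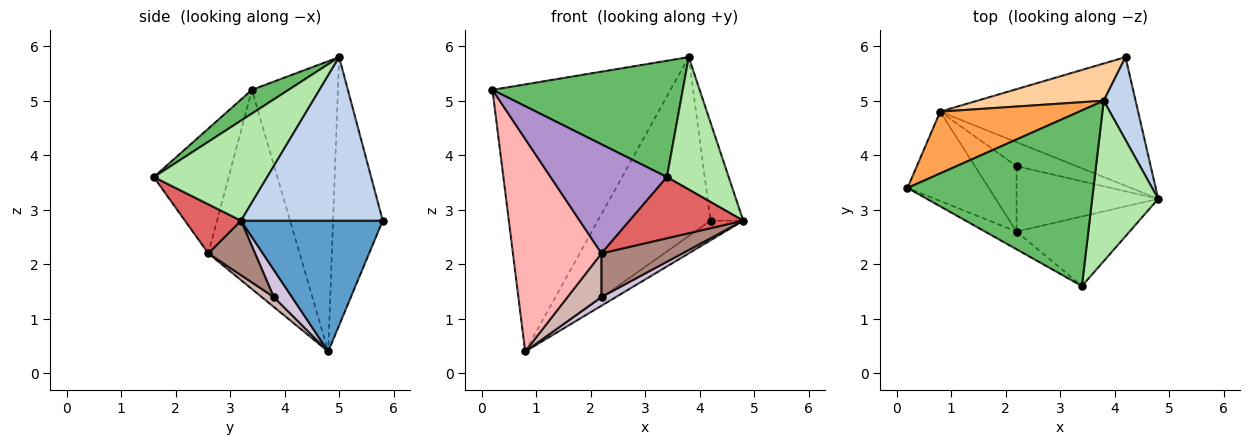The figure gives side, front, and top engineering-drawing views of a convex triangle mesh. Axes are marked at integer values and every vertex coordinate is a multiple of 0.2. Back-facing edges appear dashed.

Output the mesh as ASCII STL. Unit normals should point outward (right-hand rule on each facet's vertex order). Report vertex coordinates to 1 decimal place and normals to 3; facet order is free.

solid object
 facet normal 0.547 0.126 -0.828
  outer loop
   vertex 0.8 4.8 0.4
   vertex 4.2 5.8 2.8
   vertex 4.8 3.2 2.8
  endloop
 endfacet
 facet normal 0.957 0.221 0.187
  outer loop
   vertex 3.8 5.0 5.8
   vertex 4.8 3.2 2.8
   vertex 4.2 5.8 2.8
  endloop
 endfacet
 facet normal -0.426 0.882 0.204
  outer loop
   vertex 3.8 5.0 5.8
   vertex 0.8 4.8 0.4
   vertex 0.2 3.4 5.2
  endloop
 endfacet
 facet normal -0.396 0.899 0.187
  outer loop
   vertex 3.8 5.0 5.8
   vertex 4.2 5.8 2.8
   vertex 0.8 4.8 0.4
  endloop
 endfacet
 facet normal 0.106 -0.549 0.829
  outer loop
   vertex 3.4 1.6 3.6
   vertex 3.8 5.0 5.8
   vertex 0.2 3.4 5.2
  endloop
 endfacet
 facet normal 0.760 -0.414 0.502
  outer loop
   vertex 3.4 1.6 3.6
   vertex 4.8 3.2 2.8
   vertex 3.8 5.0 5.8
  endloop
 endfacet
 facet normal 0.310 -0.628 -0.714
  outer loop
   vertex 2.2 2.6 2.2
   vertex 4.8 3.2 2.8
   vertex 3.4 1.6 3.6
  endloop
 endfacet
 facet normal -0.689 -0.668 -0.281
  outer loop
   vertex 2.2 2.6 2.2
   vertex 0.2 3.4 5.2
   vertex 0.8 4.8 0.4
  endloop
 endfacet
 facet normal -0.536 -0.833 -0.135
  outer loop
   vertex 2.2 2.6 2.2
   vertex 3.4 1.6 3.6
   vertex 0.2 3.4 5.2
  endloop
 endfacet
 facet normal 0.393 -0.314 -0.864
  outer loop
   vertex 2.2 3.8 1.4
   vertex 0.8 4.8 0.4
   vertex 4.8 3.2 2.8
  endloop
 endfacet
 facet normal 0.305 -0.528 -0.792
  outer loop
   vertex 2.2 3.8 1.4
   vertex 4.8 3.2 2.8
   vertex 2.2 2.6 2.2
  endloop
 endfacet
 facet normal 0.194 -0.544 -0.816
  outer loop
   vertex 2.2 3.8 1.4
   vertex 2.2 2.6 2.2
   vertex 0.8 4.8 0.4
  endloop
 endfacet
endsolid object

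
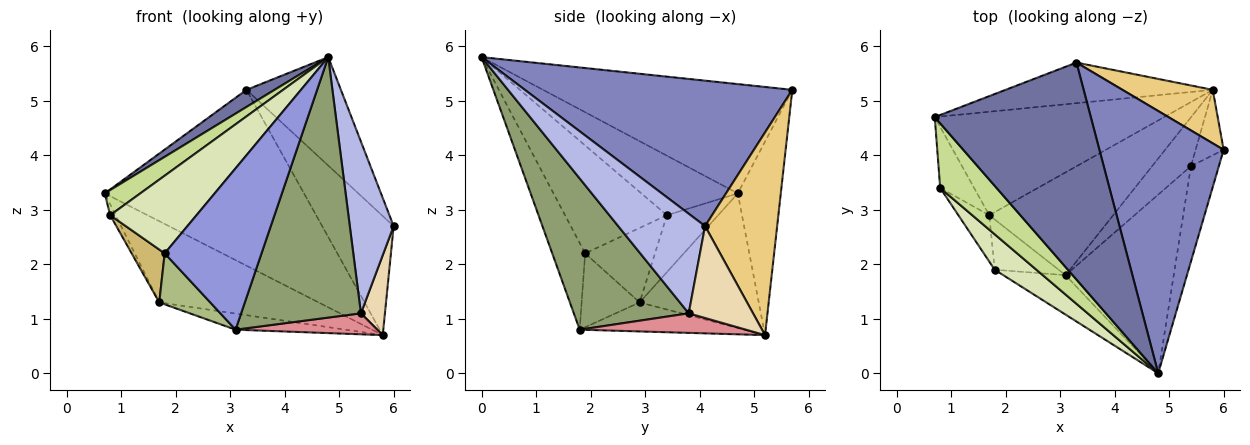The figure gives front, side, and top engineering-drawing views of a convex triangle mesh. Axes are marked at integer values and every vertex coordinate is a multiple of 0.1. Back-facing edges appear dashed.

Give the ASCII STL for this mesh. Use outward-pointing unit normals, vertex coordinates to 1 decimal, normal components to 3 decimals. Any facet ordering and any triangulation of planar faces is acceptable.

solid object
 facet normal -0.572 -0.065 0.817
  outer loop
   vertex 3.3 5.7 5.2
   vertex 0.7 4.7 3.3
   vertex 4.8 0.0 5.8
  endloop
 endfacet
 facet normal 0.734 0.259 0.627
  outer loop
   vertex 3.3 5.7 5.2
   vertex 4.8 0.0 5.8
   vertex 6.0 4.1 2.7
  endloop
 endfacet
 facet normal -0.314 -0.922 -0.225
  outer loop
   vertex 1.8 1.9 2.2
   vertex 3.1 1.8 0.8
   vertex 4.8 0.0 5.8
  endloop
 endfacet
 facet normal 0.866 -0.437 -0.243
  outer loop
   vertex 5.4 3.8 1.1
   vertex 6.0 4.1 2.7
   vertex 4.8 0.0 5.8
  endloop
 endfacet
 facet normal 0.620 -0.647 -0.444
  outer loop
   vertex 5.4 3.8 1.1
   vertex 4.8 0.0 5.8
   vertex 3.1 1.8 0.8
  endloop
 endfacet
 facet normal -0.630 -0.554 -0.545
  outer loop
   vertex 1.7 2.9 1.3
   vertex 3.1 1.8 0.8
   vertex 1.8 1.9 2.2
  endloop
 endfacet
 facet normal -0.701 -0.258 0.664
  outer loop
   vertex 0.8 3.4 2.9
   vertex 4.8 0.0 5.8
   vertex 0.7 4.7 3.3
  endloop
 endfacet
 facet normal -0.732 -0.620 0.283
  outer loop
   vertex 0.8 3.4 2.9
   vertex 1.8 1.9 2.2
   vertex 4.8 0.0 5.8
  endloop
 endfacet
 facet normal -0.856 0.091 -0.510
  outer loop
   vertex 0.8 3.4 2.9
   vertex 0.7 4.7 3.3
   vertex 1.7 2.9 1.3
  endloop
 endfacet
 facet normal -0.846 -0.401 -0.351
  outer loop
   vertex 0.8 3.4 2.9
   vertex 1.7 2.9 1.3
   vertex 1.8 1.9 2.2
  endloop
 endfacet
 facet normal 0.677 0.671 0.302
  outer loop
   vertex 5.8 5.2 0.7
   vertex 3.3 5.7 5.2
   vertex 6.0 4.1 2.7
  endloop
 endfacet
 facet normal 0.901 -0.336 -0.275
  outer loop
   vertex 5.8 5.2 0.7
   vertex 6.0 4.1 2.7
   vertex 5.4 3.8 1.1
  endloop
 endfacet
 facet normal -0.206 0.953 -0.220
  outer loop
   vertex 5.8 5.2 0.7
   vertex 0.7 4.7 3.3
   vertex 3.3 5.7 5.2
  endloop
 endfacet
 facet normal -0.419 0.561 -0.714
  outer loop
   vertex 5.8 5.2 0.7
   vertex 1.7 2.9 1.3
   vertex 0.7 4.7 3.3
  endloop
 endfacet
 facet normal 0.420 -0.358 -0.834
  outer loop
   vertex 5.8 5.2 0.7
   vertex 5.4 3.8 1.1
   vertex 3.1 1.8 0.8
  endloop
 endfacet
 facet normal -0.225 0.151 -0.963
  outer loop
   vertex 5.8 5.2 0.7
   vertex 3.1 1.8 0.8
   vertex 1.7 2.9 1.3
  endloop
 endfacet
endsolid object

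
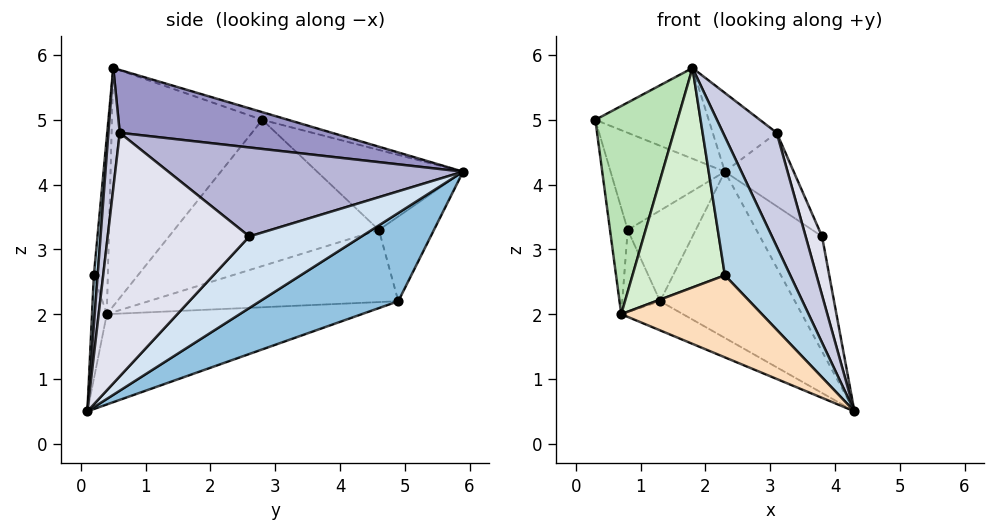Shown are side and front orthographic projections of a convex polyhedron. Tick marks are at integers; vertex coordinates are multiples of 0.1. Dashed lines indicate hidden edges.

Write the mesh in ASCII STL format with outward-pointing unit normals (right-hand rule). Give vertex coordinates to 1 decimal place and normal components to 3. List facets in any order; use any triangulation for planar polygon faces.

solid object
 facet normal -0.066 0.289 0.955
  outer loop
   vertex 1.8 0.5 5.8
   vertex 2.3 5.9 4.2
   vertex 0.3 2.8 5.0
  endloop
 endfacet
 facet normal 0.585 0.570 -0.577
  outer loop
   vertex 1.3 4.9 2.2
   vertex 2.3 5.9 4.2
   vertex 4.3 0.1 0.5
  endloop
 endfacet
 facet normal 0.058 -0.993 0.102
  outer loop
   vertex 2.3 0.2 2.6
   vertex 4.3 0.1 0.5
   vertex 1.8 0.5 5.8
  endloop
 endfacet
 facet normal 0.841 0.466 -0.276
  outer loop
   vertex 3.8 2.6 3.2
   vertex 4.3 0.1 0.5
   vertex 2.3 5.9 4.2
  endloop
 endfacet
 facet normal -0.725 0.568 0.388
  outer loop
   vertex 0.8 4.6 3.3
   vertex 0.3 2.8 5.0
   vertex 2.3 5.9 4.2
  endloop
 endfacet
 facet normal -0.627 0.775 -0.074
  outer loop
   vertex 0.8 4.6 3.3
   vertex 2.3 5.9 4.2
   vertex 1.3 4.9 2.2
  endloop
 endfacet
 facet normal -0.377 0.091 -0.922
  outer loop
   vertex 0.7 0.4 2.0
   vertex 1.3 4.9 2.2
   vertex 4.3 0.1 0.5
  endloop
 endfacet
 facet normal -0.105 -0.993 -0.052
  outer loop
   vertex 0.7 0.4 2.0
   vertex 4.3 0.1 0.5
   vertex 2.3 0.2 2.6
  endloop
 endfacet
 facet normal -0.977 0.084 -0.198
  outer loop
   vertex 0.7 0.4 2.0
   vertex 0.3 2.8 5.0
   vertex 0.8 4.6 3.3
  endloop
 endfacet
 facet normal -0.915 0.139 -0.378
  outer loop
   vertex 0.7 0.4 2.0
   vertex 0.8 4.6 3.3
   vertex 1.3 4.9 2.2
  endloop
 endfacet
 facet normal -0.848 -0.463 0.258
  outer loop
   vertex 0.7 0.4 2.0
   vertex 1.8 0.5 5.8
   vertex 0.3 2.8 5.0
  endloop
 endfacet
 facet normal -0.149 -0.986 0.069
  outer loop
   vertex 0.7 0.4 2.0
   vertex 2.3 0.2 2.6
   vertex 1.8 0.5 5.8
  endloop
 endfacet
 facet normal 0.591 0.178 0.787
  outer loop
   vertex 3.1 0.6 4.8
   vertex 2.3 5.9 4.2
   vertex 1.8 0.5 5.8
  endloop
 endfacet
 facet normal 0.794 0.185 0.579
  outer loop
   vertex 3.1 0.6 4.8
   vertex 3.8 2.6 3.2
   vertex 2.3 5.9 4.2
  endloop
 endfacet
 facet normal 0.204 -0.964 0.169
  outer loop
   vertex 3.1 0.6 4.8
   vertex 1.8 0.5 5.8
   vertex 4.3 0.1 0.5
  endloop
 endfacet
 facet normal 0.954 -0.111 0.279
  outer loop
   vertex 3.1 0.6 4.8
   vertex 4.3 0.1 0.5
   vertex 3.8 2.6 3.2
  endloop
 endfacet
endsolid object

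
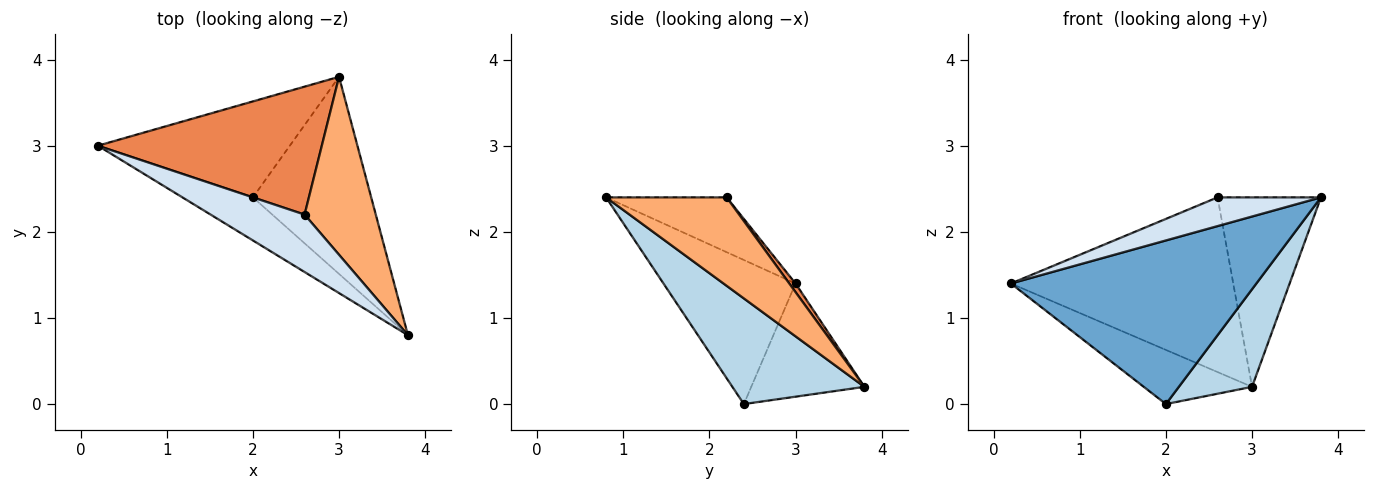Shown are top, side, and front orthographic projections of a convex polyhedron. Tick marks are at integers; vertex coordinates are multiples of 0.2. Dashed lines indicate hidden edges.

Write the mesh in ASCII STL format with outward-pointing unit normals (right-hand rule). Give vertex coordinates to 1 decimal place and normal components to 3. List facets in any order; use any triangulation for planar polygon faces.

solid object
 facet normal -0.462 -0.858 -0.226
  outer loop
   vertex 2.0 2.4 0.0
   vertex 3.8 0.8 2.4
   vertex 0.2 3.0 1.4
  endloop
 endfacet
 facet normal -0.457 0.437 -0.775
  outer loop
   vertex 2.0 2.4 0.0
   vertex 0.2 3.0 1.4
   vertex 3.0 3.8 0.2
  endloop
 endfacet
 facet normal 0.625 -0.346 -0.700
  outer loop
   vertex 2.0 2.4 0.0
   vertex 3.0 3.8 0.2
   vertex 3.8 0.8 2.4
  endloop
 endfacet
 facet normal -0.463 -0.396 0.793
  outer loop
   vertex 2.6 2.2 2.4
   vertex 0.2 3.0 1.4
   vertex 3.8 0.8 2.4
  endloop
 endfacet
 facet normal 0.023 0.807 0.591
  outer loop
   vertex 2.6 2.2 2.4
   vertex 3.0 3.8 0.2
   vertex 0.2 3.0 1.4
  endloop
 endfacet
 facet normal 0.648 0.555 0.522
  outer loop
   vertex 2.6 2.2 2.4
   vertex 3.8 0.8 2.4
   vertex 3.0 3.8 0.2
  endloop
 endfacet
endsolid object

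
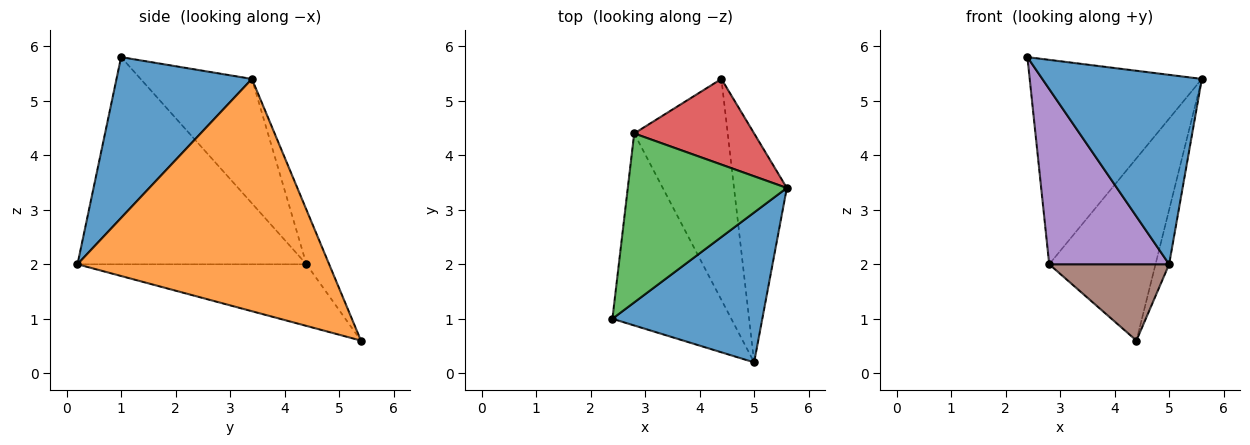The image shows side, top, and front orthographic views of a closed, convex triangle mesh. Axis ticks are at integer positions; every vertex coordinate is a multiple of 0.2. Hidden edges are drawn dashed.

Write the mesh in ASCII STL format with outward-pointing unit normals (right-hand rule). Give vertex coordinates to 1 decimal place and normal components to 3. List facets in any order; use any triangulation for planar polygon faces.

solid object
 facet normal 0.554 -0.653 0.517
  outer loop
   vertex 5.0 0.2 2.0
   vertex 5.6 3.4 5.4
   vertex 2.4 1.0 5.8
  endloop
 endfacet
 facet normal 0.974 0.053 -0.221
  outer loop
   vertex 5.0 0.2 2.0
   vertex 4.4 5.4 0.6
   vertex 5.6 3.4 5.4
  endloop
 endfacet
 facet normal -0.446 0.690 0.570
  outer loop
   vertex 2.8 4.4 2.0
   vertex 2.4 1.0 5.8
   vertex 5.6 3.4 5.4
  endloop
 endfacet
 facet normal -0.190 0.889 0.418
  outer loop
   vertex 2.8 4.4 2.0
   vertex 5.6 3.4 5.4
   vertex 4.4 5.4 0.6
  endloop
 endfacet
 facet normal -0.790 -0.414 -0.453
  outer loop
   vertex 2.8 4.4 2.0
   vertex 5.0 0.2 2.0
   vertex 2.4 1.0 5.8
  endloop
 endfacet
 facet normal -0.529 -0.277 -0.802
  outer loop
   vertex 2.8 4.4 2.0
   vertex 4.4 5.4 0.6
   vertex 5.0 0.2 2.0
  endloop
 endfacet
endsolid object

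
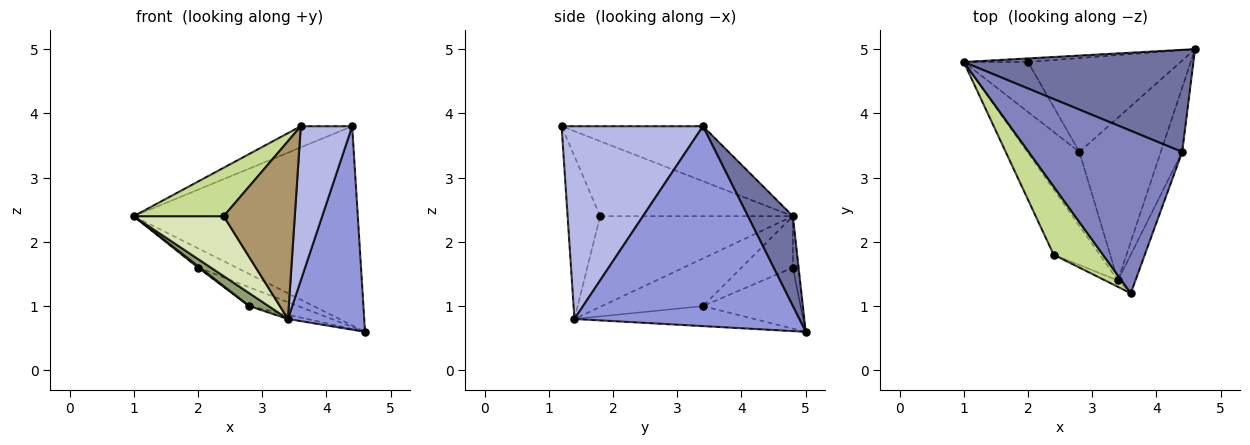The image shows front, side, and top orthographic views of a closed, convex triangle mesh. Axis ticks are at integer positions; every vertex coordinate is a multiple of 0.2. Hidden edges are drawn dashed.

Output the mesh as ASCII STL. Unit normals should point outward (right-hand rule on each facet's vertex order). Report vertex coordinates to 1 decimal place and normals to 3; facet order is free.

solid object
 facet normal 0.176 0.876 0.449
  outer loop
   vertex 4.4 3.4 3.8
   vertex 4.6 5.0 0.6
   vertex 1.0 4.8 2.4
  endloop
 endfacet
 facet normal -0.335 0.122 0.934
  outer loop
   vertex 4.4 3.4 3.8
   vertex 1.0 4.8 2.4
   vertex 3.6 1.2 3.8
  endloop
 endfacet
 facet normal 0.942 -0.320 -0.101
  outer loop
   vertex 3.4 1.4 0.8
   vertex 4.6 5.0 0.6
   vertex 4.4 3.4 3.8
  endloop
 endfacet
 facet normal 0.936 -0.341 -0.085
  outer loop
   vertex 3.4 1.4 0.8
   vertex 4.4 3.4 3.8
   vertex 3.6 1.2 3.8
  endloop
 endfacet
 facet normal -0.669 -0.127 -0.732
  outer loop
   vertex 2.8 3.4 1.0
   vertex 3.4 1.4 0.8
   vertex 1.0 4.8 2.4
  endloop
 endfacet
 facet normal -0.238 0.026 -0.971
  outer loop
   vertex 2.8 3.4 1.0
   vertex 4.6 5.0 0.6
   vertex 3.4 1.4 0.8
  endloop
 endfacet
 facet normal -0.779 -0.363 0.512
  outer loop
   vertex 2.4 1.8 2.4
   vertex 3.6 1.2 3.8
   vertex 1.0 4.8 2.4
  endloop
 endfacet
 facet normal -0.823 -0.384 -0.418
  outer loop
   vertex 2.4 1.8 2.4
   vertex 1.0 4.8 2.4
   vertex 3.4 1.4 0.8
  endloop
 endfacet
 facet normal -0.416 -0.909 -0.033
  outer loop
   vertex 2.4 1.8 2.4
   vertex 3.4 1.4 0.8
   vertex 3.6 1.2 3.8
  endloop
 endfacet
 facet normal -0.144 0.973 -0.180
  outer loop
   vertex 2.0 4.8 1.6
   vertex 1.0 4.8 2.4
   vertex 4.6 5.0 0.6
  endloop
 endfacet
 facet normal -0.625 -0.022 -0.781
  outer loop
   vertex 2.0 4.8 1.6
   vertex 2.8 3.4 1.0
   vertex 1.0 4.8 2.4
  endloop
 endfacet
 facet normal -0.365 0.183 -0.913
  outer loop
   vertex 2.0 4.8 1.6
   vertex 4.6 5.0 0.6
   vertex 2.8 3.4 1.0
  endloop
 endfacet
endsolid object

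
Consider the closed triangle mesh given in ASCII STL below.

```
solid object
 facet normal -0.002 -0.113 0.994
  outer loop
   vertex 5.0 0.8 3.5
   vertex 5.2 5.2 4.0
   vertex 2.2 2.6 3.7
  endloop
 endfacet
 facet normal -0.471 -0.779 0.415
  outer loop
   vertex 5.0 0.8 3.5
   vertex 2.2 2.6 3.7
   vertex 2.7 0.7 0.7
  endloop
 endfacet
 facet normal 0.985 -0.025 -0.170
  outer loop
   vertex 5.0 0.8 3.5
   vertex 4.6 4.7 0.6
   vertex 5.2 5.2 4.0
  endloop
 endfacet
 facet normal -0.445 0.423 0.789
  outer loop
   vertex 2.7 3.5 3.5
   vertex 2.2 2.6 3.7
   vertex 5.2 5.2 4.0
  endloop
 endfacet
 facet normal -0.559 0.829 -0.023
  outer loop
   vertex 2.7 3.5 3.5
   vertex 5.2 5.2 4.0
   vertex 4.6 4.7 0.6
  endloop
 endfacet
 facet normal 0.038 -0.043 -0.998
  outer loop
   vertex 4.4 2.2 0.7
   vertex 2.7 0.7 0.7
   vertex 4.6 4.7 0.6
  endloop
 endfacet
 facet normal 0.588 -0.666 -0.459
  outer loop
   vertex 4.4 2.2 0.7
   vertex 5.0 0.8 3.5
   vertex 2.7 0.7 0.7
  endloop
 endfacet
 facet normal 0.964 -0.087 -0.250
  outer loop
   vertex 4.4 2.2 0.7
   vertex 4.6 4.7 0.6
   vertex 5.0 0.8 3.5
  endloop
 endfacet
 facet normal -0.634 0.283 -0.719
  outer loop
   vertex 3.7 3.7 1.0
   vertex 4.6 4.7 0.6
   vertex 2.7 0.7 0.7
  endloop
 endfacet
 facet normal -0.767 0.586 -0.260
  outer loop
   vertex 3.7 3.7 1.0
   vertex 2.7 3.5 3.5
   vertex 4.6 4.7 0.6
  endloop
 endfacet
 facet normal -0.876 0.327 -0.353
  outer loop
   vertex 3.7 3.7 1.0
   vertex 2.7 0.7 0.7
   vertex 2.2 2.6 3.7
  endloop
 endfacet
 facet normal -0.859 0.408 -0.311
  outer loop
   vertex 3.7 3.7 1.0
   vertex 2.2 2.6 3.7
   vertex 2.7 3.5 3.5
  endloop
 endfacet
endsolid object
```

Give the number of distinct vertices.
8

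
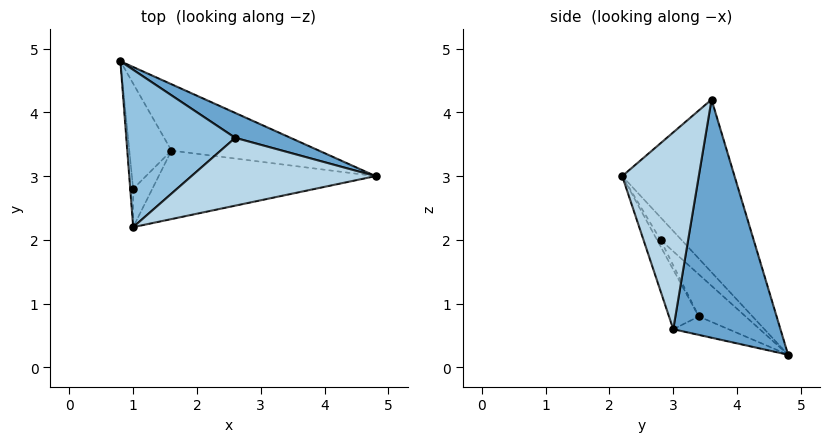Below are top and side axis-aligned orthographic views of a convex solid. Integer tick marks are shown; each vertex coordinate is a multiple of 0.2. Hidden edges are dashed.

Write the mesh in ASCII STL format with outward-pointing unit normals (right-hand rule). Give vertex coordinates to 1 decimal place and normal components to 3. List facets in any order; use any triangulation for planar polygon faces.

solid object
 facet normal 0.401 0.911 0.093
  outer loop
   vertex 2.6 3.6 4.2
   vertex 4.8 3.0 0.6
   vertex 0.8 4.8 0.2
  endloop
 endfacet
 facet normal -0.754 0.454 0.475
  outer loop
   vertex 2.6 3.6 4.2
   vertex 0.8 4.8 0.2
   vertex 1.0 2.2 3.0
  endloop
 endfacet
 facet normal 0.421 -0.818 0.393
  outer loop
   vertex 2.6 3.6 4.2
   vertex 1.0 2.2 3.0
   vertex 4.8 3.0 0.6
  endloop
 endfacet
 facet normal -0.111 -0.444 -0.889
  outer loop
   vertex 1.6 3.4 0.8
   vertex 0.8 4.8 0.2
   vertex 4.8 3.0 0.6
  endloop
 endfacet
 facet normal -0.138 -0.853 -0.503
  outer loop
   vertex 1.6 3.4 0.8
   vertex 4.8 3.0 0.6
   vertex 1.0 2.2 3.0
  endloop
 endfacet
 facet normal -0.969 -0.211 -0.126
  outer loop
   vertex 1.0 2.8 2.0
   vertex 1.0 2.2 3.0
   vertex 0.8 4.8 0.2
  endloop
 endfacet
 facet normal -0.577 -0.577 -0.577
  outer loop
   vertex 1.0 2.8 2.0
   vertex 0.8 4.8 0.2
   vertex 1.6 3.4 0.8
  endloop
 endfacet
 facet normal -0.169 -0.845 -0.507
  outer loop
   vertex 1.0 2.8 2.0
   vertex 1.6 3.4 0.8
   vertex 1.0 2.2 3.0
  endloop
 endfacet
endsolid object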